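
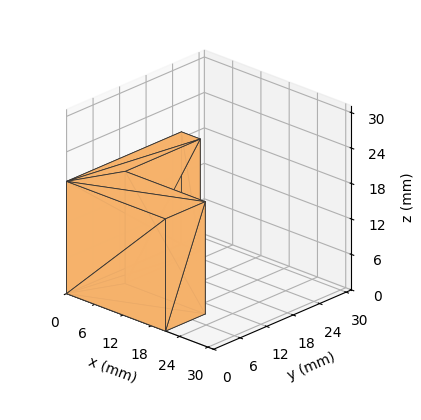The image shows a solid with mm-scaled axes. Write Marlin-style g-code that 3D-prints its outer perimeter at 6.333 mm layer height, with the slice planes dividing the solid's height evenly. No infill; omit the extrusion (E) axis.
Reading the render: the shape is an L-shaped prism: outer 21 × 26 mm, arm thicknesses ≈ 9 mm (horizontal) and 4 mm (vertical), extruded 19 mm in z (dimensions read to the nearest mm from the axis ticks). For the g-code, the solid's height is divided into equal slices at the stated Δz and each level perimeter traced with G1 moves after a G0 lift.

; perimeter-only toolpath
G21 ; units = mm
G90 ; absolute positioning
G28 ; home
; layer 1
G0 Z6.333
G0 X0.000 Y0.000
G1 X21.000 Y0.000
G1 X21.000 Y9.000
G1 X4.000 Y9.000
G1 X4.000 Y26.000
G1 X0.000 Y26.000
G1 X0.000 Y0.000
; layer 2
G0 Z12.667
G0 X0.000 Y0.000
G1 X21.000 Y0.000
G1 X21.000 Y9.000
G1 X4.000 Y9.000
G1 X4.000 Y26.000
G1 X0.000 Y26.000
G1 X0.000 Y0.000
; layer 3
G0 Z19.000
G0 X0.000 Y0.000
G1 X21.000 Y0.000
G1 X21.000 Y9.000
G1 X4.000 Y9.000
G1 X4.000 Y26.000
G1 X0.000 Y26.000
G1 X0.000 Y0.000
M2 ; end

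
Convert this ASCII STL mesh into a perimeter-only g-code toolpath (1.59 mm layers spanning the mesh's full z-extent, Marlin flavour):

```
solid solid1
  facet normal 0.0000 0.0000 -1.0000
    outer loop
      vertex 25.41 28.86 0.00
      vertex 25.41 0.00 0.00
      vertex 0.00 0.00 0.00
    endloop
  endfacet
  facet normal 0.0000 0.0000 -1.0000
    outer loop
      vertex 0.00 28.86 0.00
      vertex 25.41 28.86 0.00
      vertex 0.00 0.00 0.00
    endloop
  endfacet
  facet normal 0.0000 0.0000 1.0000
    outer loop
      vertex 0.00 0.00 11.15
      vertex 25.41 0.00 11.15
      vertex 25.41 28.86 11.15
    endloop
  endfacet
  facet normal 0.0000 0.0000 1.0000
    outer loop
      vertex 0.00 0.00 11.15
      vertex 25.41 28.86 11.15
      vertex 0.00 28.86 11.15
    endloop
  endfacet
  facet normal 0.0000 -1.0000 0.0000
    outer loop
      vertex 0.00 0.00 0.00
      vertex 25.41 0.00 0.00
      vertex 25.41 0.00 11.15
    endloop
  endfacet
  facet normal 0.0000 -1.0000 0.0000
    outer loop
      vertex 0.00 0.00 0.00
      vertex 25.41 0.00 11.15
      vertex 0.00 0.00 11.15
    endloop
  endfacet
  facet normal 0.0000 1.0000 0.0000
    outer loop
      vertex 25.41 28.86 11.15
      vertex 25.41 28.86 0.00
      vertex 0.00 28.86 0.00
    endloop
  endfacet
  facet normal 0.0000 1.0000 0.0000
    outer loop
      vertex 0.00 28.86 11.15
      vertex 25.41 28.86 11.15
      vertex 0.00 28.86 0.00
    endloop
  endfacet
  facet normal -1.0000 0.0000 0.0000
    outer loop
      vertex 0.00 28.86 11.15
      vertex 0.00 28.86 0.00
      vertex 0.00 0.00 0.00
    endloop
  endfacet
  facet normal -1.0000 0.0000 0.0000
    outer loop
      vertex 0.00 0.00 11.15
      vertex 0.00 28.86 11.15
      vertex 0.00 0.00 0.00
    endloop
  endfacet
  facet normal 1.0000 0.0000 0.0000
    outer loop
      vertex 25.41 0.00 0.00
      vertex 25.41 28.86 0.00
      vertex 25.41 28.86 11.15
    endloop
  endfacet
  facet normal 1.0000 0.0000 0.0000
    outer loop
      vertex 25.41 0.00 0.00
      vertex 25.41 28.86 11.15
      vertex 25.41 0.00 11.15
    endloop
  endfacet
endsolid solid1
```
; perimeter-only toolpath
G21 ; units = mm
G90 ; absolute positioning
G28 ; home
; layer 1
G0 Z1.59
G0 X0.00 Y0.00
G1 X25.41 Y0.00
G1 X25.41 Y28.86
G1 X0.00 Y28.86
G1 X0.00 Y0.00
; layer 2
G0 Z3.19
G0 X0.00 Y0.00
G1 X25.41 Y0.00
G1 X25.41 Y28.86
G1 X0.00 Y28.86
G1 X0.00 Y0.00
; layer 3
G0 Z4.78
G0 X0.00 Y0.00
G1 X25.41 Y0.00
G1 X25.41 Y28.86
G1 X0.00 Y28.86
G1 X0.00 Y0.00
; layer 4
G0 Z6.37
G0 X0.00 Y0.00
G1 X25.41 Y0.00
G1 X25.41 Y28.86
G1 X0.00 Y28.86
G1 X0.00 Y0.00
; layer 5
G0 Z7.96
G0 X0.00 Y0.00
G1 X25.41 Y0.00
G1 X25.41 Y28.86
G1 X0.00 Y28.86
G1 X0.00 Y0.00
; layer 6
G0 Z9.56
G0 X0.00 Y0.00
G1 X25.41 Y0.00
G1 X25.41 Y28.86
G1 X0.00 Y28.86
G1 X0.00 Y0.00
; layer 7
G0 Z11.15
G0 X0.00 Y0.00
G1 X25.41 Y0.00
G1 X25.41 Y28.86
G1 X0.00 Y28.86
G1 X0.00 Y0.00
M2 ; end

The solid is a rectangular box, roughly 25.4 × 28.9 mm footprint and 11.2 mm tall. Slicing at Δz = 1.59 mm — 7 equal slices spanning the solid's height, so layer i sits at z = i·h/7 — gives 7 non-empty perimeters. Each is a 4-segment closed polygon; G0 lifts to the layer z and rapids to the start vertex, then G1 traces the edges.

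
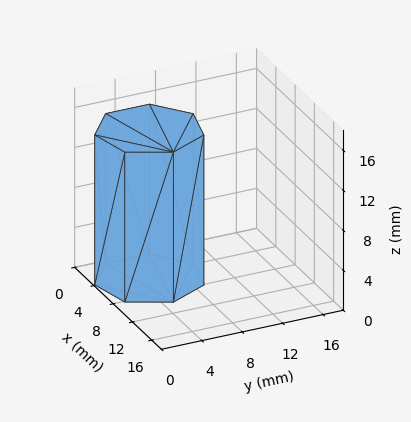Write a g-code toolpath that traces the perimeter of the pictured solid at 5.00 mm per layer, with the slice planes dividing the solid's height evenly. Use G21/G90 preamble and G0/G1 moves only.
Reading the render: the shape is a regular 7-sided prism (a cylinder approximated with 7 flat sides), circumscribed radius ≈ 5 mm, height ≈ 15 mm (dimensions read to the nearest mm from the axis ticks). For the g-code, the solid's height is divided into equal slices at the stated Δz and each level perimeter traced with G1 moves after a G0 lift.

; perimeter-only toolpath
G21 ; units = mm
G90 ; absolute positioning
G28 ; home
; layer 1
G0 Z5.00
G0 X10.00 Y5.00
G1 X8.12 Y8.91
G1 X3.89 Y9.87
G1 X0.50 Y7.17
G1 X0.50 Y2.83
G1 X3.89 Y0.13
G1 X8.12 Y1.09
G1 X10.00 Y5.00
; layer 2
G0 Z10.00
G0 X10.00 Y5.00
G1 X8.12 Y8.91
G1 X3.89 Y9.87
G1 X0.50 Y7.17
G1 X0.50 Y2.83
G1 X3.89 Y0.13
G1 X8.12 Y1.09
G1 X10.00 Y5.00
; layer 3
G0 Z15.00
G0 X10.00 Y5.00
G1 X8.12 Y8.91
G1 X3.89 Y9.87
G1 X0.50 Y7.17
G1 X0.50 Y2.83
G1 X3.89 Y0.13
G1 X8.12 Y1.09
G1 X10.00 Y5.00
M2 ; end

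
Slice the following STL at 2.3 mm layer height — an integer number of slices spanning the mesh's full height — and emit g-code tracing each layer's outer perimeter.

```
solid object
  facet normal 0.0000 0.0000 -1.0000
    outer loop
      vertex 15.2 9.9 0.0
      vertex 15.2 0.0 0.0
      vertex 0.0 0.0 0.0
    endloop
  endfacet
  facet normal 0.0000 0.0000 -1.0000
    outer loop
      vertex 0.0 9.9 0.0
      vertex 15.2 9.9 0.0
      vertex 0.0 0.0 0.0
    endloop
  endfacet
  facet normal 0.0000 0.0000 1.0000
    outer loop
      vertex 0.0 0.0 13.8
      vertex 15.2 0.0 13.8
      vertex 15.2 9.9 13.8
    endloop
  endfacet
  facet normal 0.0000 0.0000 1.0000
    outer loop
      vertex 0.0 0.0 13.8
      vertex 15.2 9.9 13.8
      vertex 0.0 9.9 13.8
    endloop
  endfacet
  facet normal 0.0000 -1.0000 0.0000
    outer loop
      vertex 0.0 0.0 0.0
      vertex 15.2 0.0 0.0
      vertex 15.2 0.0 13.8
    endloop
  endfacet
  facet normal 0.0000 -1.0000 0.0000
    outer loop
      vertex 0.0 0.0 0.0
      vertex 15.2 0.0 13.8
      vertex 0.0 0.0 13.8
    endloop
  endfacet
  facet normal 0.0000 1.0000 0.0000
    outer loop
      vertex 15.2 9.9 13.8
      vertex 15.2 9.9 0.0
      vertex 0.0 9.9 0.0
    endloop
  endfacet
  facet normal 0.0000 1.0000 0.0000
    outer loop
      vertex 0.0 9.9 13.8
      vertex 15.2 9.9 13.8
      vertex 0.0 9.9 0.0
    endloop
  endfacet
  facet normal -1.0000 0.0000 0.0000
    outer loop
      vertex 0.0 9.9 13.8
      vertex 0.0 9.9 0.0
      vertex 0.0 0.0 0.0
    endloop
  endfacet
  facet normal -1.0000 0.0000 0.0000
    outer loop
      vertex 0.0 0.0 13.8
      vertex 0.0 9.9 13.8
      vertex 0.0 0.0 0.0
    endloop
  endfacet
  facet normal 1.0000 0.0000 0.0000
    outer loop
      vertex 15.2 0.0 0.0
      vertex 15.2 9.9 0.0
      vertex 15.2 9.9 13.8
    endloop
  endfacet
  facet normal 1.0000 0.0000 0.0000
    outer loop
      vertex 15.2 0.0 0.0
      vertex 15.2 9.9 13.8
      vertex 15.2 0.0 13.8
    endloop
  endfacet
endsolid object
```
; perimeter-only toolpath
G21 ; units = mm
G90 ; absolute positioning
G28 ; home
; layer 1
G0 Z2.3
G0 X0.0 Y0.0
G1 X15.2 Y0.0
G1 X15.2 Y9.9
G1 X0.0 Y9.9
G1 X0.0 Y0.0
; layer 2
G0 Z4.6
G0 X0.0 Y0.0
G1 X15.2 Y0.0
G1 X15.2 Y9.9
G1 X0.0 Y9.9
G1 X0.0 Y0.0
; layer 3
G0 Z6.9
G0 X0.0 Y0.0
G1 X15.2 Y0.0
G1 X15.2 Y9.9
G1 X0.0 Y9.9
G1 X0.0 Y0.0
; layer 4
G0 Z9.2
G0 X0.0 Y0.0
G1 X15.2 Y0.0
G1 X15.2 Y9.9
G1 X0.0 Y9.9
G1 X0.0 Y0.0
; layer 5
G0 Z11.5
G0 X0.0 Y0.0
G1 X15.2 Y0.0
G1 X15.2 Y9.9
G1 X0.0 Y9.9
G1 X0.0 Y0.0
; layer 6
G0 Z13.8
G0 X0.0 Y0.0
G1 X15.2 Y0.0
G1 X15.2 Y9.9
G1 X0.0 Y9.9
G1 X0.0 Y0.0
M2 ; end

The solid is a rectangular box, roughly 15.2 × 9.9 mm footprint and 13.8 mm tall. Slicing at Δz = 2.3 mm — 6 equal slices spanning the solid's height, so layer i sits at z = i·h/6 — gives 6 non-empty perimeters. Each is a 4-segment closed polygon; G0 lifts to the layer z and rapids to the start vertex, then G1 traces the edges.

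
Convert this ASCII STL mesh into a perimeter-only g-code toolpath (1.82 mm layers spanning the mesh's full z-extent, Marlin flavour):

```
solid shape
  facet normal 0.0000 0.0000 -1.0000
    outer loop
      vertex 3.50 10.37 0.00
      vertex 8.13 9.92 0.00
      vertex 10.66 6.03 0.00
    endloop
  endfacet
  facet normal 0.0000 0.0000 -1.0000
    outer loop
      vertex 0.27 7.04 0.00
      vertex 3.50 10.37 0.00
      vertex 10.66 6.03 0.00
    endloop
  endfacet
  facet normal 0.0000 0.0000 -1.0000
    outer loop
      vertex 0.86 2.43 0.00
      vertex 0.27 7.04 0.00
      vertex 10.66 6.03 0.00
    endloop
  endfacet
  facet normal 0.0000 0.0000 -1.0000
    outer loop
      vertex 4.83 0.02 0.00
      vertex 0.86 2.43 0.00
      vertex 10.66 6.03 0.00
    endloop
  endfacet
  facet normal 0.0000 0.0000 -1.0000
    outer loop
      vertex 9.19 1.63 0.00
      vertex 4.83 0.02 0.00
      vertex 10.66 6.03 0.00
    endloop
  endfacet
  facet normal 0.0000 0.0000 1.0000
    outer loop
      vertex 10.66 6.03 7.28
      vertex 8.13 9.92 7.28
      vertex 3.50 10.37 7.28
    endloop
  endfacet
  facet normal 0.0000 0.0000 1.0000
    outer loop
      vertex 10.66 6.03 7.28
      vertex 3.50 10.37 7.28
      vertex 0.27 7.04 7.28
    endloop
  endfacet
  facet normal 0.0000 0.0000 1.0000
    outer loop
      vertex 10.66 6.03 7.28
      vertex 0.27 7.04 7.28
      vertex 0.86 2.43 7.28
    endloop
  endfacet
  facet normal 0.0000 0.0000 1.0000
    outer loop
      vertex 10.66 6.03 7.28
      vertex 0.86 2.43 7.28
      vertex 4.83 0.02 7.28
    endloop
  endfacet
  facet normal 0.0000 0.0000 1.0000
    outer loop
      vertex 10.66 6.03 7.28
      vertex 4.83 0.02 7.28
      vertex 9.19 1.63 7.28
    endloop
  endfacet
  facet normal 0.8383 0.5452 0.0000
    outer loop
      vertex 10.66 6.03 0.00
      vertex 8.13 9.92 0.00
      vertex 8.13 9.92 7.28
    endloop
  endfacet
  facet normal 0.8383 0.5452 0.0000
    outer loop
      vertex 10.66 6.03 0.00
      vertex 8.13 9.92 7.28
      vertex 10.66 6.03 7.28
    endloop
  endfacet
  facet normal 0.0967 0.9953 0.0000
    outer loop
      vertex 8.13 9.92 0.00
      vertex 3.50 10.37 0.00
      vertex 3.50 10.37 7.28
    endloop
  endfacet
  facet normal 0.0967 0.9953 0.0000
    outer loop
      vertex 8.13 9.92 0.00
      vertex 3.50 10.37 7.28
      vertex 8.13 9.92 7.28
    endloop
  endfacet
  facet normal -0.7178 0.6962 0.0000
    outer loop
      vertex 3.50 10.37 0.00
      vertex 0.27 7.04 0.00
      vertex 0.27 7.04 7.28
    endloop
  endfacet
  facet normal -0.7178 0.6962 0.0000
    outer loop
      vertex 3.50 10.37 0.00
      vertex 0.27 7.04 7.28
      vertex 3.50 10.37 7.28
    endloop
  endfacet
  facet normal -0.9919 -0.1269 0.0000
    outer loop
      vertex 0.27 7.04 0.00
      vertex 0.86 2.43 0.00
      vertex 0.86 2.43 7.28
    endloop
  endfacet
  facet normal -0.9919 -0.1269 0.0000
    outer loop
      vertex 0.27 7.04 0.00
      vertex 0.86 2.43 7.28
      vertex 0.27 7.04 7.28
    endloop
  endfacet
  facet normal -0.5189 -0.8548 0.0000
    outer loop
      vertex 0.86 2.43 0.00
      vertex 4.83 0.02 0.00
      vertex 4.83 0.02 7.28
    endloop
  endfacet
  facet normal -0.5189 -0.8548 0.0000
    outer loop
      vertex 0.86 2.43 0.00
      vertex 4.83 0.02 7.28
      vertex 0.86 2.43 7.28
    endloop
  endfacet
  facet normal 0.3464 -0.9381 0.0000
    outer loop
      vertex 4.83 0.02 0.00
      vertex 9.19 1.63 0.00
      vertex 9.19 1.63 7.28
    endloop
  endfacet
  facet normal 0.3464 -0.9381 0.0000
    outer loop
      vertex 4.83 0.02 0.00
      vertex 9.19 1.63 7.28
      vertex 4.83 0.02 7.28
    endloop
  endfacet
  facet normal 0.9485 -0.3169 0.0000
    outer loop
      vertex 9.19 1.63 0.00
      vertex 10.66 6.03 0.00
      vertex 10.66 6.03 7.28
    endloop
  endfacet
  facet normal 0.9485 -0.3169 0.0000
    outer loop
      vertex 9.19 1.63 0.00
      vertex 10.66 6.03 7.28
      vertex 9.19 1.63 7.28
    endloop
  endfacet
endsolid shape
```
; perimeter-only toolpath
G21 ; units = mm
G90 ; absolute positioning
G28 ; home
; layer 1
G0 Z1.82
G0 X10.66 Y6.03
G1 X8.13 Y9.92
G1 X3.50 Y10.37
G1 X0.27 Y7.04
G1 X0.86 Y2.43
G1 X4.83 Y0.02
G1 X9.19 Y1.63
G1 X10.66 Y6.03
; layer 2
G0 Z3.64
G0 X10.66 Y6.03
G1 X8.13 Y9.92
G1 X3.50 Y10.37
G1 X0.27 Y7.04
G1 X0.86 Y2.43
G1 X4.83 Y0.02
G1 X9.19 Y1.63
G1 X10.66 Y6.03
; layer 3
G0 Z5.46
G0 X10.66 Y6.03
G1 X8.13 Y9.92
G1 X3.50 Y10.37
G1 X0.27 Y7.04
G1 X0.86 Y2.43
G1 X4.83 Y0.02
G1 X9.19 Y1.63
G1 X10.66 Y6.03
; layer 4
G0 Z7.28
G0 X10.66 Y6.03
G1 X8.13 Y9.92
G1 X3.50 Y10.37
G1 X0.27 Y7.04
G1 X0.86 Y2.43
G1 X4.83 Y0.02
G1 X9.19 Y1.63
G1 X10.66 Y6.03
M2 ; end

The solid is a regular 7-sided prism (a cylinder approximated with 7 flat sides), circumscribed radius ≈ 5.35 mm, height ≈ 7.28 mm. Slicing at Δz = 1.82 mm — 4 equal slices spanning the solid's height, so layer i sits at z = i·h/4 — gives 4 non-empty perimeters. Each is a 7-segment closed polygon; G0 lifts to the layer z and rapids to the start vertex, then G1 traces the edges.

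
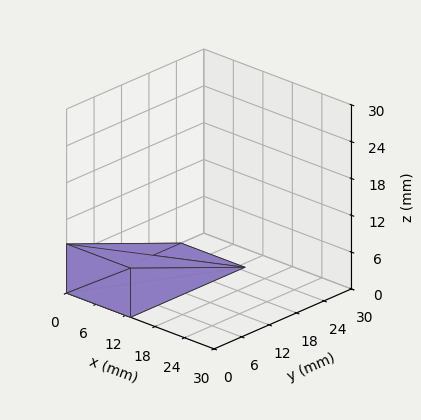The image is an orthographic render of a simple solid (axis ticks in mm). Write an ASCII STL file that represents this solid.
Reading the render: the shape is a wedge (ramp): 13 × 25 mm base, rising to 8 mm along the y=0 edge and sloping linearly to z=0 at y=25 (dimensions read to the nearest mm from the axis ticks). For the STL, each face is triangulated and given an outward normal.

solid part
  facet normal 0.0000 0.0000 -1.0000
    outer loop
      vertex 13.0 25.0 0.0
      vertex 13.0 0.0 0.0
      vertex 0.0 0.0 0.0
    endloop
  endfacet
  facet normal 0.0000 0.0000 -1.0000
    outer loop
      vertex 0.0 25.0 0.0
      vertex 13.0 25.0 0.0
      vertex 0.0 0.0 0.0
    endloop
  endfacet
  facet normal 0.0000 -1.0000 0.0000
    outer loop
      vertex 0.0 0.0 0.0
      vertex 13.0 0.0 0.0
      vertex 13.0 0.0 8.0
    endloop
  endfacet
  facet normal 0.0000 -1.0000 0.0000
    outer loop
      vertex 0.0 0.0 0.0
      vertex 13.0 0.0 8.0
      vertex 0.0 0.0 8.0
    endloop
  endfacet
  facet normal 0.0000 0.3048 0.9524
    outer loop
      vertex 0.0 0.0 8.0
      vertex 13.0 0.0 8.0
      vertex 13.0 25.0 0.0
    endloop
  endfacet
  facet normal 0.0000 0.3048 0.9524
    outer loop
      vertex 0.0 0.0 8.0
      vertex 13.0 25.0 0.0
      vertex 0.0 25.0 0.0
    endloop
  endfacet
  facet normal -1.0000 0.0000 0.0000
    outer loop
      vertex 0.0 0.0 8.0
      vertex 0.0 25.0 0.0
      vertex 0.0 0.0 0.0
    endloop
  endfacet
  facet normal 1.0000 0.0000 0.0000
    outer loop
      vertex 13.0 0.0 0.0
      vertex 13.0 25.0 0.0
      vertex 13.0 0.0 8.0
    endloop
  endfacet
endsolid part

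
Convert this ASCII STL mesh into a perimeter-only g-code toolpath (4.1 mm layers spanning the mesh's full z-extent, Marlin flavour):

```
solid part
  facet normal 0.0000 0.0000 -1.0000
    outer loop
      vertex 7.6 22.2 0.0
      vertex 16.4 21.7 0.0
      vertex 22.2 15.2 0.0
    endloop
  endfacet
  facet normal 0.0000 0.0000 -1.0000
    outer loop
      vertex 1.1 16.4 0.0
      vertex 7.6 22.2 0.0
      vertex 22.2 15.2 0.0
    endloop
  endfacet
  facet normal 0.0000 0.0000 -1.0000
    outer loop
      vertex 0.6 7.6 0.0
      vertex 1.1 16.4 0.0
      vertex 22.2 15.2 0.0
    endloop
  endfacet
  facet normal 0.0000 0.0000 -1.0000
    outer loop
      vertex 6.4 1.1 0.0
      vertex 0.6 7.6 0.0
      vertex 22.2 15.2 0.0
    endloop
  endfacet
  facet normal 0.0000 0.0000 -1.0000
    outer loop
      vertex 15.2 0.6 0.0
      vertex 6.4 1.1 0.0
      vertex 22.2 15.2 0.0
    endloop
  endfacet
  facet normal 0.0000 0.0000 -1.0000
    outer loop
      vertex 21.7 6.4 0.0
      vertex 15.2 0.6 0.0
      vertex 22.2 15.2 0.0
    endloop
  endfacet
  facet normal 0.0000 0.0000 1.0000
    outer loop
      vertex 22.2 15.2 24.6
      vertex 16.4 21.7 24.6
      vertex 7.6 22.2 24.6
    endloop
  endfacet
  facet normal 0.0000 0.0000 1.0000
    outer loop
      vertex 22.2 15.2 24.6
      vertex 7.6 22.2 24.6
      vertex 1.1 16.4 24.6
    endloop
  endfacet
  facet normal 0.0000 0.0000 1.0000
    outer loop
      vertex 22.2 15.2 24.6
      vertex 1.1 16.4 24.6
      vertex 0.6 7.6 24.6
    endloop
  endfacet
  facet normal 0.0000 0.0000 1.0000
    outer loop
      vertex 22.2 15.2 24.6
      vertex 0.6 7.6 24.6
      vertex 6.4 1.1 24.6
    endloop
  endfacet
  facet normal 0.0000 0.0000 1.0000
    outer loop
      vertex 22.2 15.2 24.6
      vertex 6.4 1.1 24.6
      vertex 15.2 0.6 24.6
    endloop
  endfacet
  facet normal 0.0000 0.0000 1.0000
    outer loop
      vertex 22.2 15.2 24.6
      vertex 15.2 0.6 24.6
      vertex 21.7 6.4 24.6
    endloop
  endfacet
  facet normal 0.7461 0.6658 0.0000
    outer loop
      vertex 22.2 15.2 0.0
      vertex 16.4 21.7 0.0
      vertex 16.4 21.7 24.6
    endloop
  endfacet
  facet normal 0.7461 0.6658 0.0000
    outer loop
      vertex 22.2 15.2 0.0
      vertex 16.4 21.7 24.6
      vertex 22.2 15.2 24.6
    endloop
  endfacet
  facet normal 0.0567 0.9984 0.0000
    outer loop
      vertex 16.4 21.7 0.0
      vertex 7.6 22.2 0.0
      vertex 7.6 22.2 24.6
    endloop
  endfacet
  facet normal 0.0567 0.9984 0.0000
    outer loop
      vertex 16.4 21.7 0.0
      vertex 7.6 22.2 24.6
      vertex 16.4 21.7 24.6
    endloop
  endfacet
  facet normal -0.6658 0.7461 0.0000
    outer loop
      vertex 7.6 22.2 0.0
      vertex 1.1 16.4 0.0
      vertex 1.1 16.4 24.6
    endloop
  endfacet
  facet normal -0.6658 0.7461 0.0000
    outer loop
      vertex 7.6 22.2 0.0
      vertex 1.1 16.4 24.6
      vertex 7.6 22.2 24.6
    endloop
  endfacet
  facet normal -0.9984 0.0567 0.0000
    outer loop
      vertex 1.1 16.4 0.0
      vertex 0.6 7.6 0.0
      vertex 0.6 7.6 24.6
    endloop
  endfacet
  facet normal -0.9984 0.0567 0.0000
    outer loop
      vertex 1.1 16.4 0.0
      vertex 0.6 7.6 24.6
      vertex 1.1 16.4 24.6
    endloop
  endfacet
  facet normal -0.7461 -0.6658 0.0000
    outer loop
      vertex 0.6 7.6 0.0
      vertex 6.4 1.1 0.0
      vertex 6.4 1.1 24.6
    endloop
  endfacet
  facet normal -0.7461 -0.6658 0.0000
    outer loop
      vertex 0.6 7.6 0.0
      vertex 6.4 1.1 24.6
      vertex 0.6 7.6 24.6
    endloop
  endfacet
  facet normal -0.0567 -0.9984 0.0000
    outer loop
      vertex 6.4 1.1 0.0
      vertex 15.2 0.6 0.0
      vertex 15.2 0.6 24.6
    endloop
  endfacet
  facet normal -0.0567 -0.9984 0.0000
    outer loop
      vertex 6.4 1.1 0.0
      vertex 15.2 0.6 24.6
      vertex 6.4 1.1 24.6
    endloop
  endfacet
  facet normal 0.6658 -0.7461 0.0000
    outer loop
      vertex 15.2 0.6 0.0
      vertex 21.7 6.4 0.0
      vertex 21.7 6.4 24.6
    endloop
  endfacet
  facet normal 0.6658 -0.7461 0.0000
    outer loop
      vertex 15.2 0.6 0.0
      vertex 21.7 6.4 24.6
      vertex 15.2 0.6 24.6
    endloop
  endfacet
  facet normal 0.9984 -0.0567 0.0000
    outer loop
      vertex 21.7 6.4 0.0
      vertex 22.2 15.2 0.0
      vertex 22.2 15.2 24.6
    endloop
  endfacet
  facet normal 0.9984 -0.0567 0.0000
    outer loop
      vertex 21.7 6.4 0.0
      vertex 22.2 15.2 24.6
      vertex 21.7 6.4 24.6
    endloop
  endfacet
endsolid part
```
; perimeter-only toolpath
G21 ; units = mm
G90 ; absolute positioning
G28 ; home
; layer 1
G0 Z4.1
G0 X22.2 Y15.2
G1 X16.4 Y21.7
G1 X7.6 Y22.2
G1 X1.1 Y16.4
G1 X0.6 Y7.6
G1 X6.4 Y1.1
G1 X15.2 Y0.6
G1 X21.7 Y6.4
G1 X22.2 Y15.2
; layer 2
G0 Z8.2
G0 X22.2 Y15.2
G1 X16.4 Y21.7
G1 X7.6 Y22.2
G1 X1.1 Y16.4
G1 X0.6 Y7.6
G1 X6.4 Y1.1
G1 X15.2 Y0.6
G1 X21.7 Y6.4
G1 X22.2 Y15.2
; layer 3
G0 Z12.3
G0 X22.2 Y15.2
G1 X16.4 Y21.7
G1 X7.6 Y22.2
G1 X1.1 Y16.4
G1 X0.6 Y7.6
G1 X6.4 Y1.1
G1 X15.2 Y0.6
G1 X21.7 Y6.4
G1 X22.2 Y15.2
; layer 4
G0 Z16.4
G0 X22.2 Y15.2
G1 X16.4 Y21.7
G1 X7.6 Y22.2
G1 X1.1 Y16.4
G1 X0.6 Y7.6
G1 X6.4 Y1.1
G1 X15.2 Y0.6
G1 X21.7 Y6.4
G1 X22.2 Y15.2
; layer 5
G0 Z20.5
G0 X22.2 Y15.2
G1 X16.4 Y21.7
G1 X7.6 Y22.2
G1 X1.1 Y16.4
G1 X0.6 Y7.6
G1 X6.4 Y1.1
G1 X15.2 Y0.6
G1 X21.7 Y6.4
G1 X22.2 Y15.2
; layer 6
G0 Z24.6
G0 X22.2 Y15.2
G1 X16.4 Y21.7
G1 X7.6 Y22.2
G1 X1.1 Y16.4
G1 X0.6 Y7.6
G1 X6.4 Y1.1
G1 X15.2 Y0.6
G1 X21.7 Y6.4
G1 X22.2 Y15.2
M2 ; end

The solid is a regular 8-sided prism (a cylinder approximated with 8 flat sides), circumscribed radius ≈ 11.4 mm, height ≈ 24.6 mm. Slicing at Δz = 4.1 mm — 6 equal slices spanning the solid's height, so layer i sits at z = i·h/6 — gives 6 non-empty perimeters. Each is a 8-segment closed polygon; G0 lifts to the layer z and rapids to the start vertex, then G1 traces the edges.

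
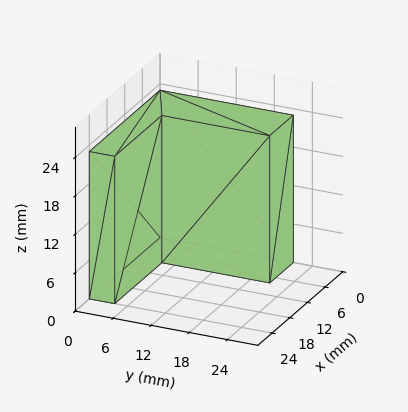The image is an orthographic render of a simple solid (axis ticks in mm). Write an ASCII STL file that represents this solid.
Reading the render: the shape is an L-shaped prism: outer 24 × 21 mm, arm thicknesses ≈ 4 mm (horizontal) and 8 mm (vertical), extruded 23 mm in z (dimensions read to the nearest mm from the axis ticks). For the STL, each face is triangulated and given an outward normal.

solid part
  facet normal 0.0000 0.0000 -1.0000
    outer loop
      vertex 24.000 4.000 0.000
      vertex 24.000 0.000 0.000
      vertex 0.000 0.000 0.000
    endloop
  endfacet
  facet normal 0.0000 0.0000 -1.0000
    outer loop
      vertex 8.000 4.000 0.000
      vertex 24.000 4.000 0.000
      vertex 0.000 0.000 0.000
    endloop
  endfacet
  facet normal 0.0000 0.0000 -1.0000
    outer loop
      vertex 8.000 21.000 0.000
      vertex 8.000 4.000 0.000
      vertex 0.000 0.000 0.000
    endloop
  endfacet
  facet normal 0.0000 0.0000 -1.0000
    outer loop
      vertex 0.000 21.000 0.000
      vertex 8.000 21.000 0.000
      vertex 0.000 0.000 0.000
    endloop
  endfacet
  facet normal 0.0000 0.0000 1.0000
    outer loop
      vertex 0.000 0.000 23.000
      vertex 24.000 0.000 23.000
      vertex 24.000 4.000 23.000
    endloop
  endfacet
  facet normal 0.0000 0.0000 1.0000
    outer loop
      vertex 0.000 0.000 23.000
      vertex 24.000 4.000 23.000
      vertex 8.000 4.000 23.000
    endloop
  endfacet
  facet normal 0.0000 0.0000 1.0000
    outer loop
      vertex 0.000 0.000 23.000
      vertex 8.000 4.000 23.000
      vertex 8.000 21.000 23.000
    endloop
  endfacet
  facet normal 0.0000 0.0000 1.0000
    outer loop
      vertex 0.000 0.000 23.000
      vertex 8.000 21.000 23.000
      vertex 0.000 21.000 23.000
    endloop
  endfacet
  facet normal 0.0000 -1.0000 0.0000
    outer loop
      vertex 0.000 0.000 0.000
      vertex 24.000 0.000 0.000
      vertex 24.000 0.000 23.000
    endloop
  endfacet
  facet normal 0.0000 -1.0000 0.0000
    outer loop
      vertex 0.000 0.000 0.000
      vertex 24.000 0.000 23.000
      vertex 0.000 0.000 23.000
    endloop
  endfacet
  facet normal 1.0000 0.0000 0.0000
    outer loop
      vertex 24.000 0.000 0.000
      vertex 24.000 4.000 0.000
      vertex 24.000 4.000 23.000
    endloop
  endfacet
  facet normal 1.0000 0.0000 0.0000
    outer loop
      vertex 24.000 0.000 0.000
      vertex 24.000 4.000 23.000
      vertex 24.000 0.000 23.000
    endloop
  endfacet
  facet normal 0.0000 1.0000 0.0000
    outer loop
      vertex 24.000 4.000 0.000
      vertex 8.000 4.000 0.000
      vertex 8.000 4.000 23.000
    endloop
  endfacet
  facet normal 0.0000 1.0000 0.0000
    outer loop
      vertex 24.000 4.000 0.000
      vertex 8.000 4.000 23.000
      vertex 24.000 4.000 23.000
    endloop
  endfacet
  facet normal 1.0000 0.0000 0.0000
    outer loop
      vertex 8.000 4.000 0.000
      vertex 8.000 21.000 0.000
      vertex 8.000 21.000 23.000
    endloop
  endfacet
  facet normal 1.0000 0.0000 0.0000
    outer loop
      vertex 8.000 4.000 0.000
      vertex 8.000 21.000 23.000
      vertex 8.000 4.000 23.000
    endloop
  endfacet
  facet normal 0.0000 1.0000 0.0000
    outer loop
      vertex 8.000 21.000 0.000
      vertex 0.000 21.000 0.000
      vertex 0.000 21.000 23.000
    endloop
  endfacet
  facet normal 0.0000 1.0000 0.0000
    outer loop
      vertex 8.000 21.000 0.000
      vertex 0.000 21.000 23.000
      vertex 8.000 21.000 23.000
    endloop
  endfacet
  facet normal -1.0000 0.0000 0.0000
    outer loop
      vertex 0.000 21.000 0.000
      vertex 0.000 0.000 0.000
      vertex 0.000 0.000 23.000
    endloop
  endfacet
  facet normal -1.0000 0.0000 0.0000
    outer loop
      vertex 0.000 21.000 0.000
      vertex 0.000 0.000 23.000
      vertex 0.000 21.000 23.000
    endloop
  endfacet
endsolid part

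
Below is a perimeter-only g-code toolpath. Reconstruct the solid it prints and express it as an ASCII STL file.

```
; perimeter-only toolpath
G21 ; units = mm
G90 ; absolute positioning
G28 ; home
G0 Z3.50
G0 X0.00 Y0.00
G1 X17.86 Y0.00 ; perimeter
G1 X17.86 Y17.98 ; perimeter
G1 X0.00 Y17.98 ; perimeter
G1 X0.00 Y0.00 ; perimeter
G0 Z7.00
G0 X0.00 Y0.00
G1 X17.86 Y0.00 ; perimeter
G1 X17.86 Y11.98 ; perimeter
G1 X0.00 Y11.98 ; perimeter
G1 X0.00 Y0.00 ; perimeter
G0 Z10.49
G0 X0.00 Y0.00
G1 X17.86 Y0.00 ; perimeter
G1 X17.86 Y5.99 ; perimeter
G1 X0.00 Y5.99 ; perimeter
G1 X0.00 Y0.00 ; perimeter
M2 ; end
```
solid part
  facet normal 0.0000 0.0000 -1.0000
    outer loop
      vertex 17.86 23.97 0.00
      vertex 17.86 0.00 0.00
      vertex 0.00 0.00 0.00
    endloop
  endfacet
  facet normal 0.0000 0.0000 -1.0000
    outer loop
      vertex 0.00 23.97 0.00
      vertex 17.86 23.97 0.00
      vertex 0.00 0.00 0.00
    endloop
  endfacet
  facet normal 0.0000 -1.0000 0.0000
    outer loop
      vertex 0.00 0.00 0.00
      vertex 17.86 0.00 0.00
      vertex 17.86 0.00 13.99
    endloop
  endfacet
  facet normal 0.0000 -1.0000 0.0000
    outer loop
      vertex 0.00 0.00 0.00
      vertex 17.86 0.00 13.99
      vertex 0.00 0.00 13.99
    endloop
  endfacet
  facet normal 0.0000 0.5041 0.8637
    outer loop
      vertex 0.00 0.00 13.99
      vertex 17.86 0.00 13.99
      vertex 17.86 23.97 0.00
    endloop
  endfacet
  facet normal 0.0000 0.5041 0.8637
    outer loop
      vertex 0.00 0.00 13.99
      vertex 17.86 23.97 0.00
      vertex 0.00 23.97 0.00
    endloop
  endfacet
  facet normal -1.0000 0.0000 0.0000
    outer loop
      vertex 0.00 0.00 13.99
      vertex 0.00 23.97 0.00
      vertex 0.00 0.00 0.00
    endloop
  endfacet
  facet normal 1.0000 0.0000 0.0000
    outer loop
      vertex 17.86 0.00 0.00
      vertex 17.86 23.97 0.00
      vertex 17.86 0.00 13.99
    endloop
  endfacet
endsolid part

The G0 Z moves step by Δz≈3.50 mm. The G1 loops shrink linearly with z, so the solid tapers from its base footprint up to z≈14. Closing with a flat bottom cap and the tapered top and triangulating gives 8 facets — a wedge (ramp): 17.9 × 24 mm base, rising to 14 mm along the y=0 edge and sloping linearly to z=0 at y=24.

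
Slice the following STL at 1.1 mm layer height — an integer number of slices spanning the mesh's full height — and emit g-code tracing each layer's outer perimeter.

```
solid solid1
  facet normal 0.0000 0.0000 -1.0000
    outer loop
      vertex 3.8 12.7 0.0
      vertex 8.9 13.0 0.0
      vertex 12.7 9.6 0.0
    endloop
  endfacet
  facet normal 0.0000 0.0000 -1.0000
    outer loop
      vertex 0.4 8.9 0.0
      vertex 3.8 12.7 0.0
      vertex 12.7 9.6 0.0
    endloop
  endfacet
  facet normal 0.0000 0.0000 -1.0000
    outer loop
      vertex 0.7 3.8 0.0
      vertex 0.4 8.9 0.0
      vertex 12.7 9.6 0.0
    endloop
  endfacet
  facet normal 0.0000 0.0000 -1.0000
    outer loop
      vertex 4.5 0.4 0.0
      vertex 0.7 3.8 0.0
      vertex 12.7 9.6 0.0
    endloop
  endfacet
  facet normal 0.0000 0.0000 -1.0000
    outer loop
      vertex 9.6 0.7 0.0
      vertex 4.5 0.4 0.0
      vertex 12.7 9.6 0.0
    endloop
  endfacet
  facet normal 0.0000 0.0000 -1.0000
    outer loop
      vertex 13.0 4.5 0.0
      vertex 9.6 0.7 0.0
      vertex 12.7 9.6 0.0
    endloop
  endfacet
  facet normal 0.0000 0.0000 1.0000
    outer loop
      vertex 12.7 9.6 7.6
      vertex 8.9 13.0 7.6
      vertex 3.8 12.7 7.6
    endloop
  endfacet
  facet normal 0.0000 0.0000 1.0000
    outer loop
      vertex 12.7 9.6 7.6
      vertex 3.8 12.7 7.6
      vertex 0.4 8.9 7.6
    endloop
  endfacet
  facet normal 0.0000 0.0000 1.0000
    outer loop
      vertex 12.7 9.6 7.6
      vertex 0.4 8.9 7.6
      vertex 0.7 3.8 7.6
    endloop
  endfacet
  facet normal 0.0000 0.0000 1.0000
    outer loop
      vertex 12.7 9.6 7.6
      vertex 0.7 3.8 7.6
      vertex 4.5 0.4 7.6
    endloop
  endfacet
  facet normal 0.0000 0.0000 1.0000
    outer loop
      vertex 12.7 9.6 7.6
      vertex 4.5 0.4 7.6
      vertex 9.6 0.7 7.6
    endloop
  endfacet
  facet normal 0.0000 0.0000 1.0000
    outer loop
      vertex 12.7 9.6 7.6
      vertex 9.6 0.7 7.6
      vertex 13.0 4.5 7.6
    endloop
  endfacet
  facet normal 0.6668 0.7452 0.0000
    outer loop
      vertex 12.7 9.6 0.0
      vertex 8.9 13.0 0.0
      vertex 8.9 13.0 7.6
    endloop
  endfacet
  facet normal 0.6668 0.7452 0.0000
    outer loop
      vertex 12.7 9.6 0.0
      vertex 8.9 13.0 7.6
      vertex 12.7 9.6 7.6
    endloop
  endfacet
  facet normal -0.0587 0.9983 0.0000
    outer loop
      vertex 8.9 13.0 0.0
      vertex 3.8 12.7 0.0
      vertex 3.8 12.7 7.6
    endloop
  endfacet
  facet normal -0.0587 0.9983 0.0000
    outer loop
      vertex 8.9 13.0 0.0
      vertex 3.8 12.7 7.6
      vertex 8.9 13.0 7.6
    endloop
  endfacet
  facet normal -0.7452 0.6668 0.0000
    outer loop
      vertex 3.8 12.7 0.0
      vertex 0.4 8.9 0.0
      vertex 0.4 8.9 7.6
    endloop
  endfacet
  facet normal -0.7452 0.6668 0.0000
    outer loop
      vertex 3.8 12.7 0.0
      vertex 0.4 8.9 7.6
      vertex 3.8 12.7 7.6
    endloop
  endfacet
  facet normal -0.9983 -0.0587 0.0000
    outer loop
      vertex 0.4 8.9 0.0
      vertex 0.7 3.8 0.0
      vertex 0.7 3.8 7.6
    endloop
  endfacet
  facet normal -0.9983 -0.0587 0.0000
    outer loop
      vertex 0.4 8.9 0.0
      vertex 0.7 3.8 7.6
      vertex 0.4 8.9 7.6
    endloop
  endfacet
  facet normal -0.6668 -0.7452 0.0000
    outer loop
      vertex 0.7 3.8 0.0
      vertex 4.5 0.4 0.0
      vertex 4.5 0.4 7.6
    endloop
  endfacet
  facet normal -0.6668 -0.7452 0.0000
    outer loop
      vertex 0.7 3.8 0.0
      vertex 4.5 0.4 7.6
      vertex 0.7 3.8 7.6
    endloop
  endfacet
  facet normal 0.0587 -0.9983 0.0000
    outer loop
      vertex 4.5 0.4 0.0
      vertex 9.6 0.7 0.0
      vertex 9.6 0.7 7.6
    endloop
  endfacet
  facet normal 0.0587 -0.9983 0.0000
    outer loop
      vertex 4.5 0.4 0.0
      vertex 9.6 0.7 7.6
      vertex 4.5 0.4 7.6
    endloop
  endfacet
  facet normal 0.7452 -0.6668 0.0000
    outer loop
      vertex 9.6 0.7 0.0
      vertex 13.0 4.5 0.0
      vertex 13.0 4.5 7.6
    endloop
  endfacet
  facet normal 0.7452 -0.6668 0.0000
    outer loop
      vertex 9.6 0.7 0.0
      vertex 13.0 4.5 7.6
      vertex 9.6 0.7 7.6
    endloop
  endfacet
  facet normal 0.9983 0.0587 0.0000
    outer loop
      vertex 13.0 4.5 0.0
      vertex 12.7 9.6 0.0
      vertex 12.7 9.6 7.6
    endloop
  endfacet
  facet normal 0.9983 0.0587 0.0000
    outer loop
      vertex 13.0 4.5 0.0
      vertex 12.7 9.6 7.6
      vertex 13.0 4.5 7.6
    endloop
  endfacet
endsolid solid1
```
; perimeter-only toolpath
G21 ; units = mm
G90 ; absolute positioning
G28 ; home
; layer 1
G0 Z1.1
G0 X12.7 Y9.6
G1 X8.9 Y13.0
G1 X3.8 Y12.7
G1 X0.4 Y8.9
G1 X0.7 Y3.8
G1 X4.5 Y0.4
G1 X9.6 Y0.7
G1 X13.0 Y4.5
G1 X12.7 Y9.6
; layer 2
G0 Z2.2
G0 X12.7 Y9.6
G1 X8.9 Y13.0
G1 X3.8 Y12.7
G1 X0.4 Y8.9
G1 X0.7 Y3.8
G1 X4.5 Y0.4
G1 X9.6 Y0.7
G1 X13.0 Y4.5
G1 X12.7 Y9.6
; layer 3
G0 Z3.3
G0 X12.7 Y9.6
G1 X8.9 Y13.0
G1 X3.8 Y12.7
G1 X0.4 Y8.9
G1 X0.7 Y3.8
G1 X4.5 Y0.4
G1 X9.6 Y0.7
G1 X13.0 Y4.5
G1 X12.7 Y9.6
; layer 4
G0 Z4.3
G0 X12.7 Y9.6
G1 X8.9 Y13.0
G1 X3.8 Y12.7
G1 X0.4 Y8.9
G1 X0.7 Y3.8
G1 X4.5 Y0.4
G1 X9.6 Y0.7
G1 X13.0 Y4.5
G1 X12.7 Y9.6
; layer 5
G0 Z5.4
G0 X12.7 Y9.6
G1 X8.9 Y13.0
G1 X3.8 Y12.7
G1 X0.4 Y8.9
G1 X0.7 Y3.8
G1 X4.5 Y0.4
G1 X9.6 Y0.7
G1 X13.0 Y4.5
G1 X12.7 Y9.6
; layer 6
G0 Z6.5
G0 X12.7 Y9.6
G1 X8.9 Y13.0
G1 X3.8 Y12.7
G1 X0.4 Y8.9
G1 X0.7 Y3.8
G1 X4.5 Y0.4
G1 X9.6 Y0.7
G1 X13.0 Y4.5
G1 X12.7 Y9.6
; layer 7
G0 Z7.6
G0 X12.7 Y9.6
G1 X8.9 Y13.0
G1 X3.8 Y12.7
G1 X0.4 Y8.9
G1 X0.7 Y3.8
G1 X4.5 Y0.4
G1 X9.6 Y0.7
G1 X13.0 Y4.5
G1 X12.7 Y9.6
M2 ; end

The solid is a regular 8-sided prism (a cylinder approximated with 8 flat sides), circumscribed radius ≈ 6.7 mm, height ≈ 7.6 mm. Slicing at Δz = 1.1 mm — 7 equal slices spanning the solid's height, so layer i sits at z = i·h/7 — gives 7 non-empty perimeters. Each is a 8-segment closed polygon; G0 lifts to the layer z and rapids to the start vertex, then G1 traces the edges.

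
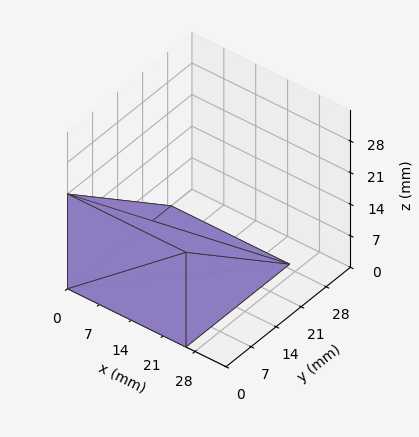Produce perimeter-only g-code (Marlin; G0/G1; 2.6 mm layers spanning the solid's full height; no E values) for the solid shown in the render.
Reading the render: the shape is a wedge (ramp): 26 × 29 mm base, rising to 21 mm along the y=0 edge and sloping linearly to z=0 at y=29 (dimensions read to the nearest mm from the axis ticks). For the g-code, the solid's height is divided into equal slices at the stated Δz and each level perimeter traced with G1 moves after a G0 lift.

; perimeter-only toolpath
G21 ; units = mm
G90 ; absolute positioning
G28 ; home
; layer 1
G0 Z2.6
G0 X0.0 Y0.0
G1 X26.0 Y0.0
G1 X26.0 Y25.4
G1 X0.0 Y25.4
G1 X0.0 Y0.0
; layer 2
G0 Z5.2
G0 X0.0 Y0.0
G1 X26.0 Y0.0
G1 X26.0 Y21.8
G1 X0.0 Y21.8
G1 X0.0 Y0.0
; layer 3
G0 Z7.9
G0 X0.0 Y0.0
G1 X26.0 Y0.0
G1 X26.0 Y18.1
G1 X0.0 Y18.1
G1 X0.0 Y0.0
; layer 4
G0 Z10.5
G0 X0.0 Y0.0
G1 X26.0 Y0.0
G1 X26.0 Y14.5
G1 X0.0 Y14.5
G1 X0.0 Y0.0
; layer 5
G0 Z13.1
G0 X0.0 Y0.0
G1 X26.0 Y0.0
G1 X26.0 Y10.9
G1 X0.0 Y10.9
G1 X0.0 Y0.0
; layer 6
G0 Z15.8
G0 X0.0 Y0.0
G1 X26.0 Y0.0
G1 X26.0 Y7.2
G1 X0.0 Y7.2
G1 X0.0 Y0.0
; layer 7
G0 Z18.4
G0 X0.0 Y0.0
G1 X26.0 Y0.0
G1 X26.0 Y3.6
G1 X0.0 Y3.6
G1 X0.0 Y0.0
M2 ; end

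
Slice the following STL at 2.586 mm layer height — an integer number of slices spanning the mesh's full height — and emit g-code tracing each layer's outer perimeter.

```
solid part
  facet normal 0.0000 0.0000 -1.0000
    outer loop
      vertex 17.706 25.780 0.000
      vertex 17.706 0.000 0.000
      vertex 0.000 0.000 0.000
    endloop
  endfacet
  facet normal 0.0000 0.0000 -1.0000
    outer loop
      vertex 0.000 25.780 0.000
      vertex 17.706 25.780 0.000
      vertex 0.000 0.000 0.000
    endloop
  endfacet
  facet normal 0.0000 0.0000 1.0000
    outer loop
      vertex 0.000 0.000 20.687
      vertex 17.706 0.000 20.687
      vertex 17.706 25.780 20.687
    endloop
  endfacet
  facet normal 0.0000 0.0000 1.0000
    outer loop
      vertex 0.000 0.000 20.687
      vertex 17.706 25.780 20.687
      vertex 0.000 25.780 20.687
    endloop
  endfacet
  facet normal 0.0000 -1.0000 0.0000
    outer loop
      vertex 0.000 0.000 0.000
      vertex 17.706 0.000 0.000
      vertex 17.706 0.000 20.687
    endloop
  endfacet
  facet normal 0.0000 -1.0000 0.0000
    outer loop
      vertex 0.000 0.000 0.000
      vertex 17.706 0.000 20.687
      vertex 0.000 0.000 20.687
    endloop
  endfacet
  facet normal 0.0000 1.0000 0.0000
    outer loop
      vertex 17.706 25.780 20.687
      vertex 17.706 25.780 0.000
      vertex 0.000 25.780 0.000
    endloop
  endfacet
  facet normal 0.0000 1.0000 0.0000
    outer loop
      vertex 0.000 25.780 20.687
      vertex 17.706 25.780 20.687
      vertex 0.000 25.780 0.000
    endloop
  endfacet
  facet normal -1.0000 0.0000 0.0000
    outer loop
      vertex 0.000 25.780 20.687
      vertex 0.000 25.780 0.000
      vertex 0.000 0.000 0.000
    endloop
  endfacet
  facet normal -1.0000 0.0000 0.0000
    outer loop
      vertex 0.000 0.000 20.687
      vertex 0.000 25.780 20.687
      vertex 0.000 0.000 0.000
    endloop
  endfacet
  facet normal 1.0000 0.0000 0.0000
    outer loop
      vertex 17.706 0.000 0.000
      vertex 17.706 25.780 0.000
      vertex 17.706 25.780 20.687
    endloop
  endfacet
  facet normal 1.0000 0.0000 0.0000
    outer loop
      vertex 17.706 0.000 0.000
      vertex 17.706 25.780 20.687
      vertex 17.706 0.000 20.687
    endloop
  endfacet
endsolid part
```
; perimeter-only toolpath
G21 ; units = mm
G90 ; absolute positioning
G28 ; home
; layer 1
G0 Z2.586
G0 X0.000 Y0.000
G1 X17.706 Y0.000
G1 X17.706 Y25.780
G1 X0.000 Y25.780
G1 X0.000 Y0.000
; layer 2
G0 Z5.172
G0 X0.000 Y0.000
G1 X17.706 Y0.000
G1 X17.706 Y25.780
G1 X0.000 Y25.780
G1 X0.000 Y0.000
; layer 3
G0 Z7.758
G0 X0.000 Y0.000
G1 X17.706 Y0.000
G1 X17.706 Y25.780
G1 X0.000 Y25.780
G1 X0.000 Y0.000
; layer 4
G0 Z10.344
G0 X0.000 Y0.000
G1 X17.706 Y0.000
G1 X17.706 Y25.780
G1 X0.000 Y25.780
G1 X0.000 Y0.000
; layer 5
G0 Z12.929
G0 X0.000 Y0.000
G1 X17.706 Y0.000
G1 X17.706 Y25.780
G1 X0.000 Y25.780
G1 X0.000 Y0.000
; layer 6
G0 Z15.515
G0 X0.000 Y0.000
G1 X17.706 Y0.000
G1 X17.706 Y25.780
G1 X0.000 Y25.780
G1 X0.000 Y0.000
; layer 7
G0 Z18.101
G0 X0.000 Y0.000
G1 X17.706 Y0.000
G1 X17.706 Y25.780
G1 X0.000 Y25.780
G1 X0.000 Y0.000
; layer 8
G0 Z20.687
G0 X0.000 Y0.000
G1 X17.706 Y0.000
G1 X17.706 Y25.780
G1 X0.000 Y25.780
G1 X0.000 Y0.000
M2 ; end

The solid is a rectangular box, roughly 17.7 × 25.8 mm footprint and 20.7 mm tall. Slicing at Δz = 2.586 mm — 8 equal slices spanning the solid's height, so layer i sits at z = i·h/8 — gives 8 non-empty perimeters. Each is a 4-segment closed polygon; G0 lifts to the layer z and rapids to the start vertex, then G1 traces the edges.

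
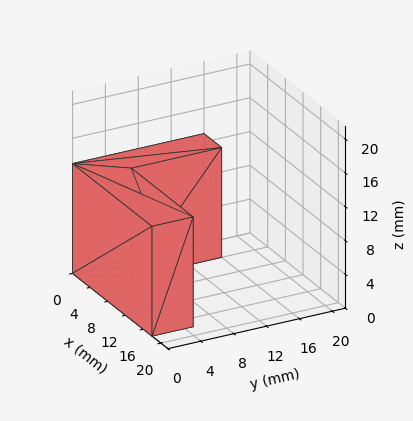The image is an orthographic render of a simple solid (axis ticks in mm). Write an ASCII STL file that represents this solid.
Reading the render: the shape is an L-shaped prism: outer 18 × 16 mm, arm thicknesses ≈ 5 mm (horizontal) and 4 mm (vertical), extruded 13 mm in z (dimensions read to the nearest mm from the axis ticks). For the STL, each face is triangulated and given an outward normal.

solid part
  facet normal 0.0000 0.0000 -1.0000
    outer loop
      vertex 18.00 5.00 0.00
      vertex 18.00 0.00 0.00
      vertex 0.00 0.00 0.00
    endloop
  endfacet
  facet normal 0.0000 0.0000 -1.0000
    outer loop
      vertex 4.00 5.00 0.00
      vertex 18.00 5.00 0.00
      vertex 0.00 0.00 0.00
    endloop
  endfacet
  facet normal 0.0000 0.0000 -1.0000
    outer loop
      vertex 4.00 16.00 0.00
      vertex 4.00 5.00 0.00
      vertex 0.00 0.00 0.00
    endloop
  endfacet
  facet normal 0.0000 0.0000 -1.0000
    outer loop
      vertex 0.00 16.00 0.00
      vertex 4.00 16.00 0.00
      vertex 0.00 0.00 0.00
    endloop
  endfacet
  facet normal 0.0000 0.0000 1.0000
    outer loop
      vertex 0.00 0.00 13.00
      vertex 18.00 0.00 13.00
      vertex 18.00 5.00 13.00
    endloop
  endfacet
  facet normal 0.0000 0.0000 1.0000
    outer loop
      vertex 0.00 0.00 13.00
      vertex 18.00 5.00 13.00
      vertex 4.00 5.00 13.00
    endloop
  endfacet
  facet normal 0.0000 0.0000 1.0000
    outer loop
      vertex 0.00 0.00 13.00
      vertex 4.00 5.00 13.00
      vertex 4.00 16.00 13.00
    endloop
  endfacet
  facet normal 0.0000 0.0000 1.0000
    outer loop
      vertex 0.00 0.00 13.00
      vertex 4.00 16.00 13.00
      vertex 0.00 16.00 13.00
    endloop
  endfacet
  facet normal 0.0000 -1.0000 0.0000
    outer loop
      vertex 0.00 0.00 0.00
      vertex 18.00 0.00 0.00
      vertex 18.00 0.00 13.00
    endloop
  endfacet
  facet normal 0.0000 -1.0000 0.0000
    outer loop
      vertex 0.00 0.00 0.00
      vertex 18.00 0.00 13.00
      vertex 0.00 0.00 13.00
    endloop
  endfacet
  facet normal 1.0000 0.0000 0.0000
    outer loop
      vertex 18.00 0.00 0.00
      vertex 18.00 5.00 0.00
      vertex 18.00 5.00 13.00
    endloop
  endfacet
  facet normal 1.0000 0.0000 0.0000
    outer loop
      vertex 18.00 0.00 0.00
      vertex 18.00 5.00 13.00
      vertex 18.00 0.00 13.00
    endloop
  endfacet
  facet normal 0.0000 1.0000 0.0000
    outer loop
      vertex 18.00 5.00 0.00
      vertex 4.00 5.00 0.00
      vertex 4.00 5.00 13.00
    endloop
  endfacet
  facet normal 0.0000 1.0000 0.0000
    outer loop
      vertex 18.00 5.00 0.00
      vertex 4.00 5.00 13.00
      vertex 18.00 5.00 13.00
    endloop
  endfacet
  facet normal 1.0000 0.0000 0.0000
    outer loop
      vertex 4.00 5.00 0.00
      vertex 4.00 16.00 0.00
      vertex 4.00 16.00 13.00
    endloop
  endfacet
  facet normal 1.0000 0.0000 0.0000
    outer loop
      vertex 4.00 5.00 0.00
      vertex 4.00 16.00 13.00
      vertex 4.00 5.00 13.00
    endloop
  endfacet
  facet normal 0.0000 1.0000 0.0000
    outer loop
      vertex 4.00 16.00 0.00
      vertex 0.00 16.00 0.00
      vertex 0.00 16.00 13.00
    endloop
  endfacet
  facet normal 0.0000 1.0000 0.0000
    outer loop
      vertex 4.00 16.00 0.00
      vertex 0.00 16.00 13.00
      vertex 4.00 16.00 13.00
    endloop
  endfacet
  facet normal -1.0000 0.0000 0.0000
    outer loop
      vertex 0.00 16.00 0.00
      vertex 0.00 0.00 0.00
      vertex 0.00 0.00 13.00
    endloop
  endfacet
  facet normal -1.0000 0.0000 0.0000
    outer loop
      vertex 0.00 16.00 0.00
      vertex 0.00 0.00 13.00
      vertex 0.00 16.00 13.00
    endloop
  endfacet
endsolid part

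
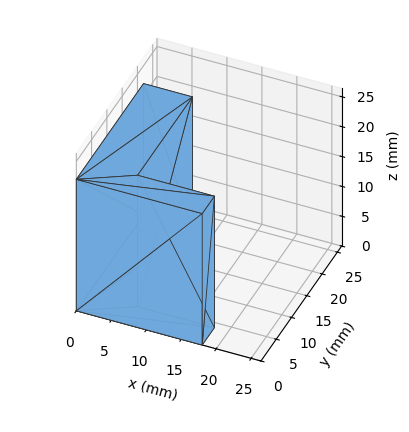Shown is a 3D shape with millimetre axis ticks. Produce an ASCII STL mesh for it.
Reading the render: the shape is an L-shaped prism: outer 18 × 22 mm, arm thicknesses ≈ 4 mm (horizontal) and 7 mm (vertical), extruded 22 mm in z (dimensions read to the nearest mm from the axis ticks). For the STL, each face is triangulated and given an outward normal.

solid part
  facet normal 0.0000 0.0000 -1.0000
    outer loop
      vertex 18.0 4.0 0.0
      vertex 18.0 0.0 0.0
      vertex 0.0 0.0 0.0
    endloop
  endfacet
  facet normal 0.0000 0.0000 -1.0000
    outer loop
      vertex 7.0 4.0 0.0
      vertex 18.0 4.0 0.0
      vertex 0.0 0.0 0.0
    endloop
  endfacet
  facet normal 0.0000 0.0000 -1.0000
    outer loop
      vertex 7.0 22.0 0.0
      vertex 7.0 4.0 0.0
      vertex 0.0 0.0 0.0
    endloop
  endfacet
  facet normal 0.0000 0.0000 -1.0000
    outer loop
      vertex 0.0 22.0 0.0
      vertex 7.0 22.0 0.0
      vertex 0.0 0.0 0.0
    endloop
  endfacet
  facet normal 0.0000 0.0000 1.0000
    outer loop
      vertex 0.0 0.0 22.0
      vertex 18.0 0.0 22.0
      vertex 18.0 4.0 22.0
    endloop
  endfacet
  facet normal 0.0000 0.0000 1.0000
    outer loop
      vertex 0.0 0.0 22.0
      vertex 18.0 4.0 22.0
      vertex 7.0 4.0 22.0
    endloop
  endfacet
  facet normal 0.0000 0.0000 1.0000
    outer loop
      vertex 0.0 0.0 22.0
      vertex 7.0 4.0 22.0
      vertex 7.0 22.0 22.0
    endloop
  endfacet
  facet normal 0.0000 0.0000 1.0000
    outer loop
      vertex 0.0 0.0 22.0
      vertex 7.0 22.0 22.0
      vertex 0.0 22.0 22.0
    endloop
  endfacet
  facet normal 0.0000 -1.0000 0.0000
    outer loop
      vertex 0.0 0.0 0.0
      vertex 18.0 0.0 0.0
      vertex 18.0 0.0 22.0
    endloop
  endfacet
  facet normal 0.0000 -1.0000 0.0000
    outer loop
      vertex 0.0 0.0 0.0
      vertex 18.0 0.0 22.0
      vertex 0.0 0.0 22.0
    endloop
  endfacet
  facet normal 1.0000 0.0000 0.0000
    outer loop
      vertex 18.0 0.0 0.0
      vertex 18.0 4.0 0.0
      vertex 18.0 4.0 22.0
    endloop
  endfacet
  facet normal 1.0000 0.0000 0.0000
    outer loop
      vertex 18.0 0.0 0.0
      vertex 18.0 4.0 22.0
      vertex 18.0 0.0 22.0
    endloop
  endfacet
  facet normal 0.0000 1.0000 0.0000
    outer loop
      vertex 18.0 4.0 0.0
      vertex 7.0 4.0 0.0
      vertex 7.0 4.0 22.0
    endloop
  endfacet
  facet normal 0.0000 1.0000 0.0000
    outer loop
      vertex 18.0 4.0 0.0
      vertex 7.0 4.0 22.0
      vertex 18.0 4.0 22.0
    endloop
  endfacet
  facet normal 1.0000 0.0000 0.0000
    outer loop
      vertex 7.0 4.0 0.0
      vertex 7.0 22.0 0.0
      vertex 7.0 22.0 22.0
    endloop
  endfacet
  facet normal 1.0000 0.0000 0.0000
    outer loop
      vertex 7.0 4.0 0.0
      vertex 7.0 22.0 22.0
      vertex 7.0 4.0 22.0
    endloop
  endfacet
  facet normal 0.0000 1.0000 0.0000
    outer loop
      vertex 7.0 22.0 0.0
      vertex 0.0 22.0 0.0
      vertex 0.0 22.0 22.0
    endloop
  endfacet
  facet normal 0.0000 1.0000 0.0000
    outer loop
      vertex 7.0 22.0 0.0
      vertex 0.0 22.0 22.0
      vertex 7.0 22.0 22.0
    endloop
  endfacet
  facet normal -1.0000 0.0000 0.0000
    outer loop
      vertex 0.0 22.0 0.0
      vertex 0.0 0.0 0.0
      vertex 0.0 0.0 22.0
    endloop
  endfacet
  facet normal -1.0000 0.0000 0.0000
    outer loop
      vertex 0.0 22.0 0.0
      vertex 0.0 0.0 22.0
      vertex 0.0 22.0 22.0
    endloop
  endfacet
endsolid part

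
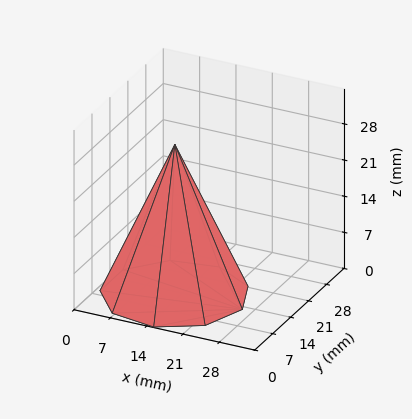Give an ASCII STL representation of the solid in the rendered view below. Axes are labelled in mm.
Reading the render: the shape is a regular 9-sided pyramid, base circumscribed radius ≈ 13 mm, apex at z ≈ 29 mm (dimensions read to the nearest mm from the axis ticks). For the STL, each face is triangulated and given an outward normal.

solid part
  facet normal 0.0000 0.0000 -1.0000
    outer loop
      vertex 15.257 25.803 0.000
      vertex 22.959 21.356 0.000
      vertex 26.000 13.000 0.000
    endloop
  endfacet
  facet normal 0.0000 0.0000 -1.0000
    outer loop
      vertex 6.500 24.258 0.000
      vertex 15.257 25.803 0.000
      vertex 26.000 13.000 0.000
    endloop
  endfacet
  facet normal 0.0000 0.0000 -1.0000
    outer loop
      vertex 0.784 17.446 0.000
      vertex 6.500 24.258 0.000
      vertex 26.000 13.000 0.000
    endloop
  endfacet
  facet normal 0.0000 0.0000 -1.0000
    outer loop
      vertex 0.784 8.554 0.000
      vertex 0.784 17.446 0.000
      vertex 26.000 13.000 0.000
    endloop
  endfacet
  facet normal 0.0000 0.0000 -1.0000
    outer loop
      vertex 6.500 1.742 0.000
      vertex 0.784 8.554 0.000
      vertex 26.000 13.000 0.000
    endloop
  endfacet
  facet normal 0.0000 0.0000 -1.0000
    outer loop
      vertex 15.257 0.197 0.000
      vertex 6.500 1.742 0.000
      vertex 26.000 13.000 0.000
    endloop
  endfacet
  facet normal 0.0000 0.0000 -1.0000
    outer loop
      vertex 22.959 4.644 0.000
      vertex 15.257 0.197 0.000
      vertex 26.000 13.000 0.000
    endloop
  endfacet
  facet normal 0.8660 0.3152 0.3882
    outer loop
      vertex 26.000 13.000 0.000
      vertex 22.959 21.356 0.000
      vertex 13.000 13.000 29.000
    endloop
  endfacet
  facet normal 0.4608 0.7981 0.3882
    outer loop
      vertex 22.959 21.356 0.000
      vertex 15.257 25.803 0.000
      vertex 13.000 13.000 29.000
    endloop
  endfacet
  facet normal -0.1601 0.9076 0.3882
    outer loop
      vertex 15.257 25.803 0.000
      vertex 6.500 24.258 0.000
      vertex 13.000 13.000 29.000
    endloop
  endfacet
  facet normal -0.7060 0.5924 0.3882
    outer loop
      vertex 6.500 24.258 0.000
      vertex 0.784 17.446 0.000
      vertex 13.000 13.000 29.000
    endloop
  endfacet
  facet normal -0.9216 0.0000 0.3882
    outer loop
      vertex 0.784 17.446 0.000
      vertex 0.784 8.554 0.000
      vertex 13.000 13.000 29.000
    endloop
  endfacet
  facet normal -0.7060 -0.5924 0.3882
    outer loop
      vertex 0.784 8.554 0.000
      vertex 6.500 1.742 0.000
      vertex 13.000 13.000 29.000
    endloop
  endfacet
  facet normal -0.1601 -0.9076 0.3882
    outer loop
      vertex 6.500 1.742 0.000
      vertex 15.257 0.197 0.000
      vertex 13.000 13.000 29.000
    endloop
  endfacet
  facet normal 0.4608 -0.7981 0.3882
    outer loop
      vertex 15.257 0.197 0.000
      vertex 22.959 4.644 0.000
      vertex 13.000 13.000 29.000
    endloop
  endfacet
  facet normal 0.8660 -0.3152 0.3882
    outer loop
      vertex 22.959 4.644 0.000
      vertex 26.000 13.000 0.000
      vertex 13.000 13.000 29.000
    endloop
  endfacet
endsolid part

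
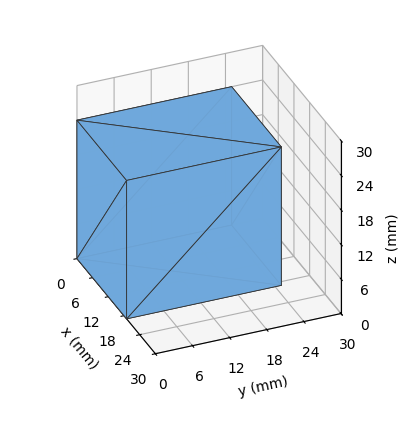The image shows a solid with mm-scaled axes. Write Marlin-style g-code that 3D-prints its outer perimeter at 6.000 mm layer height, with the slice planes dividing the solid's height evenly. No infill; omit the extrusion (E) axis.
Reading the render: the shape is a rectangular box, roughly 19 × 25 mm footprint and 24 mm tall (dimensions read to the nearest mm from the axis ticks). For the g-code, the solid's height is divided into equal slices at the stated Δz and each level perimeter traced with G1 moves after a G0 lift.

; perimeter-only toolpath
G21 ; units = mm
G90 ; absolute positioning
G28 ; home
; layer 1
G0 Z6.000
G0 X0.000 Y0.000
G1 X19.000 Y0.000
G1 X19.000 Y25.000
G1 X0.000 Y25.000
G1 X0.000 Y0.000
; layer 2
G0 Z12.000
G0 X0.000 Y0.000
G1 X19.000 Y0.000
G1 X19.000 Y25.000
G1 X0.000 Y25.000
G1 X0.000 Y0.000
; layer 3
G0 Z18.000
G0 X0.000 Y0.000
G1 X19.000 Y0.000
G1 X19.000 Y25.000
G1 X0.000 Y25.000
G1 X0.000 Y0.000
; layer 4
G0 Z24.000
G0 X0.000 Y0.000
G1 X19.000 Y0.000
G1 X19.000 Y25.000
G1 X0.000 Y25.000
G1 X0.000 Y0.000
M2 ; end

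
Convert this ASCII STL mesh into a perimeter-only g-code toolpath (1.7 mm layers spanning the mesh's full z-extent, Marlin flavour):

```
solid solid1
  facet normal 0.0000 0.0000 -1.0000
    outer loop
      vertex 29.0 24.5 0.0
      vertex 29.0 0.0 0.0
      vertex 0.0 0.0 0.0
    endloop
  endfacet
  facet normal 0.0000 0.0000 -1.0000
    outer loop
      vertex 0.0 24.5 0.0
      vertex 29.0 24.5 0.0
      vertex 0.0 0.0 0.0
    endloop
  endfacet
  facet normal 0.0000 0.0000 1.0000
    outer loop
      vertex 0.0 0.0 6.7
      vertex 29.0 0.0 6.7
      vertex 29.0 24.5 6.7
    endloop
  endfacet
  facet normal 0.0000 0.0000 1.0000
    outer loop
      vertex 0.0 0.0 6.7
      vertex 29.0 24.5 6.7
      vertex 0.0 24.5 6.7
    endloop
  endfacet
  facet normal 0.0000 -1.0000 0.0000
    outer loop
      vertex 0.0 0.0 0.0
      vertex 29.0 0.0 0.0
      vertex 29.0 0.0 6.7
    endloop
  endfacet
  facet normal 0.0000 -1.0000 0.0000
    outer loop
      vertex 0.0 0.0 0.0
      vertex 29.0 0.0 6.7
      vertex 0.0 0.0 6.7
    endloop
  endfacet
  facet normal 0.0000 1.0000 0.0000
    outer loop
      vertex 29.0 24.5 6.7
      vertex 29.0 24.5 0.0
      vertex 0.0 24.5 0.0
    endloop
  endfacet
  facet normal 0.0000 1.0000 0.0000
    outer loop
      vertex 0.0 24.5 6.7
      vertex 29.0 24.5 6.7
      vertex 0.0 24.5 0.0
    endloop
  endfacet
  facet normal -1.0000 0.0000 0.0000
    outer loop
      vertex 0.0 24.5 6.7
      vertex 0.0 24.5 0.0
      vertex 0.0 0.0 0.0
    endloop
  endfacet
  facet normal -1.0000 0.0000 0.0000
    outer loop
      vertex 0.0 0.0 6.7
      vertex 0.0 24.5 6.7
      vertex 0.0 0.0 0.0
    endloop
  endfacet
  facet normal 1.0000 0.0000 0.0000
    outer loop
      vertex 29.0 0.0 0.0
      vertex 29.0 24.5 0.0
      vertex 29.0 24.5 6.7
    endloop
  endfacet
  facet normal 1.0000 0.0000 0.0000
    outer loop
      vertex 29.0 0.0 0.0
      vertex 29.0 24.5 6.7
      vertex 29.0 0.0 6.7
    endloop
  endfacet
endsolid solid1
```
; perimeter-only toolpath
G21 ; units = mm
G90 ; absolute positioning
G28 ; home
; layer 1
G0 Z1.7
G0 X0.0 Y0.0
G1 X29.0 Y0.0
G1 X29.0 Y24.5
G1 X0.0 Y24.5
G1 X0.0 Y0.0
; layer 2
G0 Z3.4
G0 X0.0 Y0.0
G1 X29.0 Y0.0
G1 X29.0 Y24.5
G1 X0.0 Y24.5
G1 X0.0 Y0.0
; layer 3
G0 Z5.0
G0 X0.0 Y0.0
G1 X29.0 Y0.0
G1 X29.0 Y24.5
G1 X0.0 Y24.5
G1 X0.0 Y0.0
; layer 4
G0 Z6.7
G0 X0.0 Y0.0
G1 X29.0 Y0.0
G1 X29.0 Y24.5
G1 X0.0 Y24.5
G1 X0.0 Y0.0
M2 ; end

The solid is a rectangular box, roughly 29 × 24.5 mm footprint and 6.7 mm tall. Slicing at Δz = 1.7 mm — 4 equal slices spanning the solid's height, so layer i sits at z = i·h/4 — gives 4 non-empty perimeters. Each is a 4-segment closed polygon; G0 lifts to the layer z and rapids to the start vertex, then G1 traces the edges.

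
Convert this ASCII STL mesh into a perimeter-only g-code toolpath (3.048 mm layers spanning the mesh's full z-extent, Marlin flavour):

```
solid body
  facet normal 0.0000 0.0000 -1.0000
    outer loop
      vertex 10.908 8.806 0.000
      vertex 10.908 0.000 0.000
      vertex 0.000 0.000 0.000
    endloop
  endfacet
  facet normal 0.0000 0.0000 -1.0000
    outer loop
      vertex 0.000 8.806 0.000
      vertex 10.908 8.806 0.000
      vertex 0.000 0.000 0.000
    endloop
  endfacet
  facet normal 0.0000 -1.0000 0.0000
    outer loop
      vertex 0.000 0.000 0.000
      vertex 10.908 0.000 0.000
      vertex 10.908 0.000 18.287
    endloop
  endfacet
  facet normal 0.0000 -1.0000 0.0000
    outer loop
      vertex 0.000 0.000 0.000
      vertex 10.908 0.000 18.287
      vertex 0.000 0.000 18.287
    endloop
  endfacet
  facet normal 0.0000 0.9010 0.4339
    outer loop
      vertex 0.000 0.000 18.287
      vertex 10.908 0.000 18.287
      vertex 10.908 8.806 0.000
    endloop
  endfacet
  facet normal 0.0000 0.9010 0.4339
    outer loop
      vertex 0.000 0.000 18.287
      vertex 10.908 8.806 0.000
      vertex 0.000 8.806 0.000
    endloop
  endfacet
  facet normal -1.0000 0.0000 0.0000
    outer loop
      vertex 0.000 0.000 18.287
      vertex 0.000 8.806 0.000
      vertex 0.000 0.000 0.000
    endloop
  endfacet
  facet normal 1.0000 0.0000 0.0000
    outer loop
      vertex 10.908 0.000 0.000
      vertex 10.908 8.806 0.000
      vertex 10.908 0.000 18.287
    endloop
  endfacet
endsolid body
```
; perimeter-only toolpath
G21 ; units = mm
G90 ; absolute positioning
G28 ; home
; layer 1
G0 Z3.048
G0 X0.000 Y0.000
G1 X10.908 Y0.000
G1 X10.908 Y7.338
G1 X0.000 Y7.338
G1 X0.000 Y0.000
; layer 2
G0 Z6.096
G0 X0.000 Y0.000
G1 X10.908 Y0.000
G1 X10.908 Y5.871
G1 X0.000 Y5.871
G1 X0.000 Y0.000
; layer 3
G0 Z9.143
G0 X0.000 Y0.000
G1 X10.908 Y0.000
G1 X10.908 Y4.403
G1 X0.000 Y4.403
G1 X0.000 Y0.000
; layer 4
G0 Z12.191
G0 X0.000 Y0.000
G1 X10.908 Y0.000
G1 X10.908 Y2.935
G1 X0.000 Y2.935
G1 X0.000 Y0.000
; layer 5
G0 Z15.239
G0 X0.000 Y0.000
G1 X10.908 Y0.000
G1 X10.908 Y1.468
G1 X0.000 Y1.468
G1 X0.000 Y0.000
M2 ; end

The solid is a wedge (ramp): 10.9 × 8.81 mm base, rising to 18.3 mm along the y=0 edge and sloping linearly to z=0 at y=8.81. Slicing at Δz = 3.048 mm — 6 equal slices spanning the solid's height, so layer i sits at z = i·h/6 — gives 5 non-empty perimeters. Each is a 4-segment closed polygon; G0 lifts to the layer z and rapids to the start vertex, then G1 traces the edges. The cross-section shrinks linearly with z (the slice at the apex is degenerate and omitted).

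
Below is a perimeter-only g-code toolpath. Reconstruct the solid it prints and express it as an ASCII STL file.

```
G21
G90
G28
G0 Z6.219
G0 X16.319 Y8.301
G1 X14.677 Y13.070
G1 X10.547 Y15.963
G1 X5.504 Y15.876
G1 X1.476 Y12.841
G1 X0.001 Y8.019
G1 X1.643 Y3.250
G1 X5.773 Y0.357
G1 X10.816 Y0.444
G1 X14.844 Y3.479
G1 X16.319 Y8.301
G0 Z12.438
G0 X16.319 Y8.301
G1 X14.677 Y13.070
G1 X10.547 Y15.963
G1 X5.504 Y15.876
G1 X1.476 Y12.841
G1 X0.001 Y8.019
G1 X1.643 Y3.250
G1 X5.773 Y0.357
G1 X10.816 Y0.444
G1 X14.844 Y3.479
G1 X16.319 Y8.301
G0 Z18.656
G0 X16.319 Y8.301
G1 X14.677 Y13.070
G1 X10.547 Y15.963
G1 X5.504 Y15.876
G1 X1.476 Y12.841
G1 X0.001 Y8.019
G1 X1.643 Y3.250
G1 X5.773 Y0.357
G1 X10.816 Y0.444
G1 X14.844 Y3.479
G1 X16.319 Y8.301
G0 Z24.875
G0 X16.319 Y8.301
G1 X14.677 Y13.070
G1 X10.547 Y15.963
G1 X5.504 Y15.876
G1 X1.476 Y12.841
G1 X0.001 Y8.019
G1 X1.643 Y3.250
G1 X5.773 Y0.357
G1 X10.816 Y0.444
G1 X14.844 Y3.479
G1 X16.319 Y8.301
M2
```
solid part
  facet normal 0.0000 0.0000 -1.0000
    outer loop
      vertex 10.547 15.963 0.000
      vertex 14.677 13.070 0.000
      vertex 16.319 8.301 0.000
    endloop
  endfacet
  facet normal 0.0000 0.0000 -1.0000
    outer loop
      vertex 5.504 15.876 0.000
      vertex 10.547 15.963 0.000
      vertex 16.319 8.301 0.000
    endloop
  endfacet
  facet normal 0.0000 0.0000 -1.0000
    outer loop
      vertex 1.476 12.841 0.000
      vertex 5.504 15.876 0.000
      vertex 16.319 8.301 0.000
    endloop
  endfacet
  facet normal 0.0000 0.0000 -1.0000
    outer loop
      vertex 0.001 8.019 0.000
      vertex 1.476 12.841 0.000
      vertex 16.319 8.301 0.000
    endloop
  endfacet
  facet normal 0.0000 0.0000 -1.0000
    outer loop
      vertex 1.643 3.250 0.000
      vertex 0.001 8.019 0.000
      vertex 16.319 8.301 0.000
    endloop
  endfacet
  facet normal 0.0000 0.0000 -1.0000
    outer loop
      vertex 5.773 0.357 0.000
      vertex 1.643 3.250 0.000
      vertex 16.319 8.301 0.000
    endloop
  endfacet
  facet normal 0.0000 0.0000 -1.0000
    outer loop
      vertex 10.816 0.444 0.000
      vertex 5.773 0.357 0.000
      vertex 16.319 8.301 0.000
    endloop
  endfacet
  facet normal 0.0000 0.0000 -1.0000
    outer loop
      vertex 14.844 3.479 0.000
      vertex 10.816 0.444 0.000
      vertex 16.319 8.301 0.000
    endloop
  endfacet
  facet normal 0.0000 0.0000 1.0000
    outer loop
      vertex 16.319 8.301 24.875
      vertex 14.677 13.070 24.875
      vertex 10.547 15.963 24.875
    endloop
  endfacet
  facet normal 0.0000 0.0000 1.0000
    outer loop
      vertex 16.319 8.301 24.875
      vertex 10.547 15.963 24.875
      vertex 5.504 15.876 24.875
    endloop
  endfacet
  facet normal 0.0000 0.0000 1.0000
    outer loop
      vertex 16.319 8.301 24.875
      vertex 5.504 15.876 24.875
      vertex 1.476 12.841 24.875
    endloop
  endfacet
  facet normal 0.0000 0.0000 1.0000
    outer loop
      vertex 16.319 8.301 24.875
      vertex 1.476 12.841 24.875
      vertex 0.001 8.019 24.875
    endloop
  endfacet
  facet normal 0.0000 0.0000 1.0000
    outer loop
      vertex 16.319 8.301 24.875
      vertex 0.001 8.019 24.875
      vertex 1.643 3.250 24.875
    endloop
  endfacet
  facet normal 0.0000 0.0000 1.0000
    outer loop
      vertex 16.319 8.301 24.875
      vertex 1.643 3.250 24.875
      vertex 5.773 0.357 24.875
    endloop
  endfacet
  facet normal 0.0000 0.0000 1.0000
    outer loop
      vertex 16.319 8.301 24.875
      vertex 5.773 0.357 24.875
      vertex 10.816 0.444 24.875
    endloop
  endfacet
  facet normal 0.0000 0.0000 1.0000
    outer loop
      vertex 16.319 8.301 24.875
      vertex 10.816 0.444 24.875
      vertex 14.844 3.479 24.875
    endloop
  endfacet
  facet normal 0.9455 0.3256 0.0000
    outer loop
      vertex 16.319 8.301 0.000
      vertex 14.677 13.070 0.000
      vertex 14.677 13.070 24.875
    endloop
  endfacet
  facet normal 0.9455 0.3256 0.0000
    outer loop
      vertex 16.319 8.301 0.000
      vertex 14.677 13.070 24.875
      vertex 16.319 8.301 24.875
    endloop
  endfacet
  facet normal 0.5737 0.8190 0.0000
    outer loop
      vertex 14.677 13.070 0.000
      vertex 10.547 15.963 0.000
      vertex 10.547 15.963 24.875
    endloop
  endfacet
  facet normal 0.5737 0.8190 0.0000
    outer loop
      vertex 14.677 13.070 0.000
      vertex 10.547 15.963 24.875
      vertex 14.677 13.070 24.875
    endloop
  endfacet
  facet normal -0.0172 0.9999 0.0000
    outer loop
      vertex 10.547 15.963 0.000
      vertex 5.504 15.876 0.000
      vertex 5.504 15.876 24.875
    endloop
  endfacet
  facet normal -0.0172 0.9999 0.0000
    outer loop
      vertex 10.547 15.963 0.000
      vertex 5.504 15.876 24.875
      vertex 10.547 15.963 24.875
    endloop
  endfacet
  facet normal -0.6018 0.7987 0.0000
    outer loop
      vertex 5.504 15.876 0.000
      vertex 1.476 12.841 0.000
      vertex 1.476 12.841 24.875
    endloop
  endfacet
  facet normal -0.6018 0.7987 0.0000
    outer loop
      vertex 5.504 15.876 0.000
      vertex 1.476 12.841 24.875
      vertex 5.504 15.876 24.875
    endloop
  endfacet
  facet normal -0.9563 0.2925 0.0000
    outer loop
      vertex 1.476 12.841 0.000
      vertex 0.001 8.019 0.000
      vertex 0.001 8.019 24.875
    endloop
  endfacet
  facet normal -0.9563 0.2925 0.0000
    outer loop
      vertex 1.476 12.841 0.000
      vertex 0.001 8.019 24.875
      vertex 1.476 12.841 24.875
    endloop
  endfacet
  facet normal -0.9455 -0.3256 0.0000
    outer loop
      vertex 0.001 8.019 0.000
      vertex 1.643 3.250 0.000
      vertex 1.643 3.250 24.875
    endloop
  endfacet
  facet normal -0.9455 -0.3256 0.0000
    outer loop
      vertex 0.001 8.019 0.000
      vertex 1.643 3.250 24.875
      vertex 0.001 8.019 24.875
    endloop
  endfacet
  facet normal -0.5737 -0.8190 0.0000
    outer loop
      vertex 1.643 3.250 0.000
      vertex 5.773 0.357 0.000
      vertex 5.773 0.357 24.875
    endloop
  endfacet
  facet normal -0.5737 -0.8190 0.0000
    outer loop
      vertex 1.643 3.250 0.000
      vertex 5.773 0.357 24.875
      vertex 1.643 3.250 24.875
    endloop
  endfacet
  facet normal 0.0172 -0.9999 0.0000
    outer loop
      vertex 5.773 0.357 0.000
      vertex 10.816 0.444 0.000
      vertex 10.816 0.444 24.875
    endloop
  endfacet
  facet normal 0.0172 -0.9999 0.0000
    outer loop
      vertex 5.773 0.357 0.000
      vertex 10.816 0.444 24.875
      vertex 5.773 0.357 24.875
    endloop
  endfacet
  facet normal 0.6018 -0.7987 0.0000
    outer loop
      vertex 10.816 0.444 0.000
      vertex 14.844 3.479 0.000
      vertex 14.844 3.479 24.875
    endloop
  endfacet
  facet normal 0.6018 -0.7987 0.0000
    outer loop
      vertex 10.816 0.444 0.000
      vertex 14.844 3.479 24.875
      vertex 10.816 0.444 24.875
    endloop
  endfacet
  facet normal 0.9563 -0.2925 0.0000
    outer loop
      vertex 14.844 3.479 0.000
      vertex 16.319 8.301 0.000
      vertex 16.319 8.301 24.875
    endloop
  endfacet
  facet normal 0.9563 -0.2925 0.0000
    outer loop
      vertex 14.844 3.479 0.000
      vertex 16.319 8.301 24.875
      vertex 14.844 3.479 24.875
    endloop
  endfacet
endsolid part

The G0 Z moves step by Δz≈6.219 mm. Every layer's G1 loop is the same polygon, so the solid is a straight extrusion of it from z=0 to z≈24.9. Closing with flat bottom and top caps and triangulating gives 36 facets — a regular 10-sided prism (a cylinder approximated with 10 flat sides), circumscribed radius ≈ 8.16 mm, height ≈ 24.9 mm.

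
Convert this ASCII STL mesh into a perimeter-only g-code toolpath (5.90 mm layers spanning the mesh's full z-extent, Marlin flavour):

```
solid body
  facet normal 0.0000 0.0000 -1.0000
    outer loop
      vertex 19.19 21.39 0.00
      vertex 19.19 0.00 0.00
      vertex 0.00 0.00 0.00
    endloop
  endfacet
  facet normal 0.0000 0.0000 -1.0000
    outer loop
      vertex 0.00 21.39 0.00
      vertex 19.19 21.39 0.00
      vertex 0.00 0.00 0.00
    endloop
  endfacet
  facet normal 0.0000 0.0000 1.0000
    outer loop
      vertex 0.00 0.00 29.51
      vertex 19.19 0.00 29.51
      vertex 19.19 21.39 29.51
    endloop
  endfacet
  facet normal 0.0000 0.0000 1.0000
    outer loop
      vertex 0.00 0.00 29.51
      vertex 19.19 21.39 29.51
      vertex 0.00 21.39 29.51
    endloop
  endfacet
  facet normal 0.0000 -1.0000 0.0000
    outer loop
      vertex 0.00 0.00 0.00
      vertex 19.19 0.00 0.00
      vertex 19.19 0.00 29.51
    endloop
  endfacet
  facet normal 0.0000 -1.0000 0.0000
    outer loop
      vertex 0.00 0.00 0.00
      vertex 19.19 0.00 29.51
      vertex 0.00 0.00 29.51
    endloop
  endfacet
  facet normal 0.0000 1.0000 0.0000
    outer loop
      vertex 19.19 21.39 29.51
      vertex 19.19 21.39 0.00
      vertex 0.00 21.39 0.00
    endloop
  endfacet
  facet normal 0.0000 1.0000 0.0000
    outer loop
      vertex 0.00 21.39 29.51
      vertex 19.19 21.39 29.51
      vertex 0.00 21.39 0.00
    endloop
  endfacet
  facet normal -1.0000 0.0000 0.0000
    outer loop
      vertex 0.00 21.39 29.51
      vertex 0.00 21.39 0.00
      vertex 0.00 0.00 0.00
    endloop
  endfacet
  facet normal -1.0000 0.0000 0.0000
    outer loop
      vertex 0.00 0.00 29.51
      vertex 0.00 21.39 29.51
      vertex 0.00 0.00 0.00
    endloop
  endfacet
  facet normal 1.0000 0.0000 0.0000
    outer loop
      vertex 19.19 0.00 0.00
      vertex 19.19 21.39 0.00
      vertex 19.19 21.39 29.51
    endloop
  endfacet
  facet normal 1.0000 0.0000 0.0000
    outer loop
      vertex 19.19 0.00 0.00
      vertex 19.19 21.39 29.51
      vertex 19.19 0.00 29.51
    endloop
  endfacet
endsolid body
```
; perimeter-only toolpath
G21 ; units = mm
G90 ; absolute positioning
G28 ; home
; layer 1
G0 Z5.90
G0 X0.00 Y0.00
G1 X19.19 Y0.00
G1 X19.19 Y21.39
G1 X0.00 Y21.39
G1 X0.00 Y0.00
; layer 2
G0 Z11.80
G0 X0.00 Y0.00
G1 X19.19 Y0.00
G1 X19.19 Y21.39
G1 X0.00 Y21.39
G1 X0.00 Y0.00
; layer 3
G0 Z17.71
G0 X0.00 Y0.00
G1 X19.19 Y0.00
G1 X19.19 Y21.39
G1 X0.00 Y21.39
G1 X0.00 Y0.00
; layer 4
G0 Z23.61
G0 X0.00 Y0.00
G1 X19.19 Y0.00
G1 X19.19 Y21.39
G1 X0.00 Y21.39
G1 X0.00 Y0.00
; layer 5
G0 Z29.51
G0 X0.00 Y0.00
G1 X19.19 Y0.00
G1 X19.19 Y21.39
G1 X0.00 Y21.39
G1 X0.00 Y0.00
M2 ; end

The solid is a rectangular box, roughly 19.2 × 21.4 mm footprint and 29.5 mm tall. Slicing at Δz = 5.90 mm — 5 equal slices spanning the solid's height, so layer i sits at z = i·h/5 — gives 5 non-empty perimeters. Each is a 4-segment closed polygon; G0 lifts to the layer z and rapids to the start vertex, then G1 traces the edges.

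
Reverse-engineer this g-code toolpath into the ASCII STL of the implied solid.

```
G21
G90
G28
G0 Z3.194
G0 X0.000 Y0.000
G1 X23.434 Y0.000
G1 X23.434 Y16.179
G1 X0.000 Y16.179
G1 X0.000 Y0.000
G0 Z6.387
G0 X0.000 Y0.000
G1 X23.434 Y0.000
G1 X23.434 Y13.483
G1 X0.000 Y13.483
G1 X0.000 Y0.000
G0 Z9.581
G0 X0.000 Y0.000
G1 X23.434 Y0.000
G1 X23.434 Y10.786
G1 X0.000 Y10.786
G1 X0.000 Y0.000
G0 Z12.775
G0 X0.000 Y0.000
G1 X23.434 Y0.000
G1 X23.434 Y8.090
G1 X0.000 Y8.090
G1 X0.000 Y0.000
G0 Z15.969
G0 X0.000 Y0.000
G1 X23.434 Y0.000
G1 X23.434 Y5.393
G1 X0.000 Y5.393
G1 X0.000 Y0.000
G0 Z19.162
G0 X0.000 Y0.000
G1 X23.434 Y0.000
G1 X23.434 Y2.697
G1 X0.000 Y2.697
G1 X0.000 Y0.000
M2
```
solid part
  facet normal 0.0000 0.0000 -1.0000
    outer loop
      vertex 23.434 18.876 0.000
      vertex 23.434 0.000 0.000
      vertex 0.000 0.000 0.000
    endloop
  endfacet
  facet normal 0.0000 0.0000 -1.0000
    outer loop
      vertex 0.000 18.876 0.000
      vertex 23.434 18.876 0.000
      vertex 0.000 0.000 0.000
    endloop
  endfacet
  facet normal 0.0000 -1.0000 0.0000
    outer loop
      vertex 0.000 0.000 0.000
      vertex 23.434 0.000 0.000
      vertex 23.434 0.000 22.356
    endloop
  endfacet
  facet normal 0.0000 -1.0000 0.0000
    outer loop
      vertex 0.000 0.000 0.000
      vertex 23.434 0.000 22.356
      vertex 0.000 0.000 22.356
    endloop
  endfacet
  facet normal 0.0000 0.7641 0.6451
    outer loop
      vertex 0.000 0.000 22.356
      vertex 23.434 0.000 22.356
      vertex 23.434 18.876 0.000
    endloop
  endfacet
  facet normal 0.0000 0.7641 0.6451
    outer loop
      vertex 0.000 0.000 22.356
      vertex 23.434 18.876 0.000
      vertex 0.000 18.876 0.000
    endloop
  endfacet
  facet normal -1.0000 0.0000 0.0000
    outer loop
      vertex 0.000 0.000 22.356
      vertex 0.000 18.876 0.000
      vertex 0.000 0.000 0.000
    endloop
  endfacet
  facet normal 1.0000 0.0000 0.0000
    outer loop
      vertex 23.434 0.000 0.000
      vertex 23.434 18.876 0.000
      vertex 23.434 0.000 22.356
    endloop
  endfacet
endsolid part

The G0 Z moves step by Δz≈3.194 mm. The G1 loops shrink linearly with z, so the solid tapers from its base footprint up to z≈22.4. Closing with a flat bottom cap and the tapered top and triangulating gives 8 facets — a wedge (ramp): 23.4 × 18.9 mm base, rising to 22.4 mm along the y=0 edge and sloping linearly to z=0 at y=18.9.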